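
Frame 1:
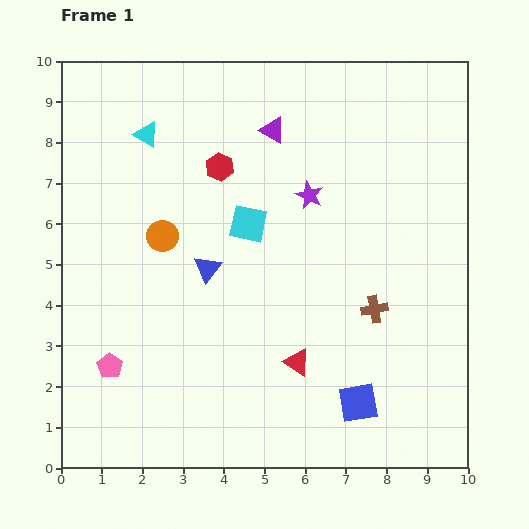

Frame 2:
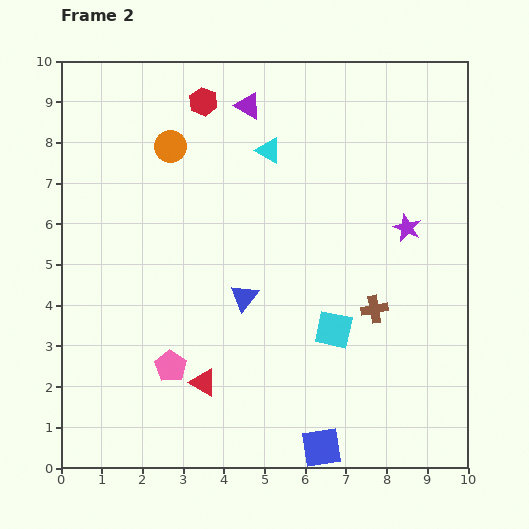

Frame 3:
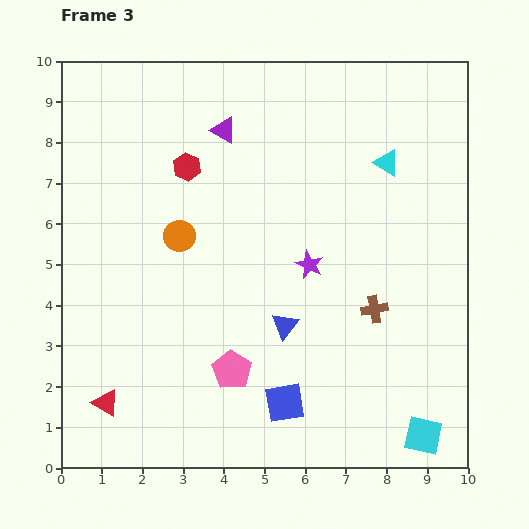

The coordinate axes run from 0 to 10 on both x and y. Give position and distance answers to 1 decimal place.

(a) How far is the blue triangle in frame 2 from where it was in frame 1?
1.1

The blue triangle moved from (3.6, 4.9) to (4.5, 4.2), a distance of √(0.9² + 0.7²) ≈ 1.1.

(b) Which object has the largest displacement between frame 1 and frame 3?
the cyan square

(moved 6.7; next 5.9)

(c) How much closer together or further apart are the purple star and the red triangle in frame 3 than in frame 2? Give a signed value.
-0.3

Distance in frame 2: 6.3. Distance in frame 3: 6.0.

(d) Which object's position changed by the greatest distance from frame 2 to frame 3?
the cyan square

(moved 3.4; next 2.9)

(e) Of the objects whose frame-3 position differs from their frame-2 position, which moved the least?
the purple triangle

(moved 0.8)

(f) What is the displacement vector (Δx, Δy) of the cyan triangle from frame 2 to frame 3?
(2.9, -0.3)

The cyan triangle was at (5.1, 7.8) in frame 2 and (8.0, 7.5) in frame 3.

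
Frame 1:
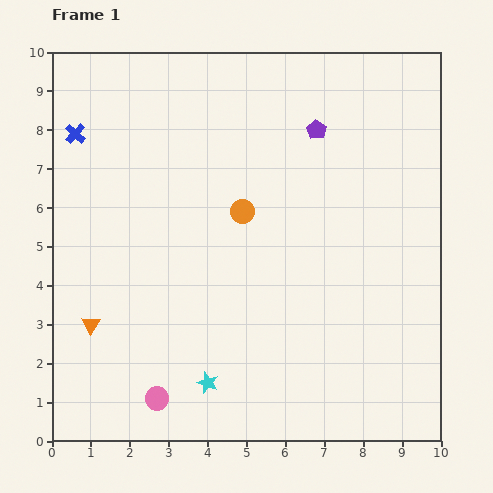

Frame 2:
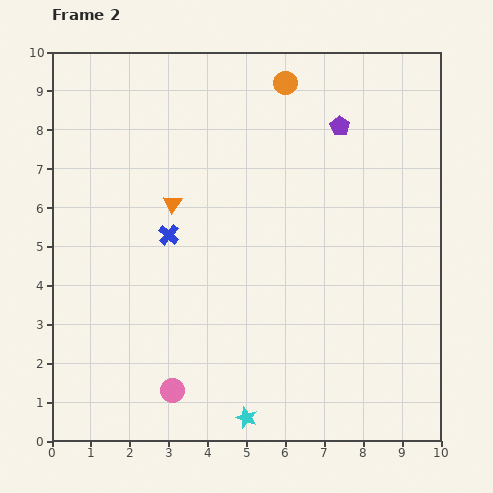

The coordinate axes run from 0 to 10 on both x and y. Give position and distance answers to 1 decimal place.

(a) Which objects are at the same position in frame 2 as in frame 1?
none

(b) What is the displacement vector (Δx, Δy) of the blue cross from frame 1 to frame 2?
(2.4, -2.6)

The blue cross was at (0.6, 7.9) in frame 1 and (3.0, 5.3) in frame 2.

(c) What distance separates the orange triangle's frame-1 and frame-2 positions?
3.7

The orange triangle moved from (1.0, 3.0) to (3.1, 6.1), a distance of √(2.1² + 3.1²) ≈ 3.7.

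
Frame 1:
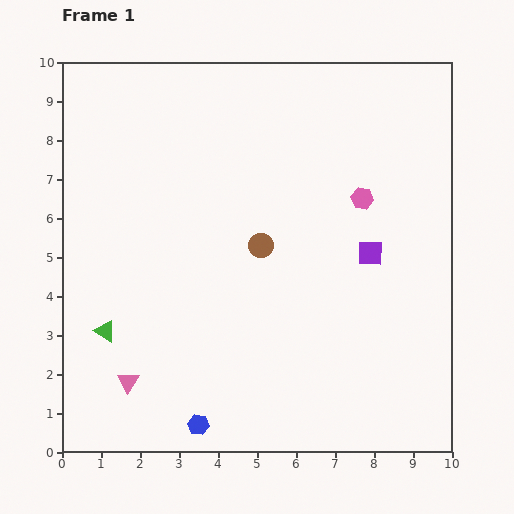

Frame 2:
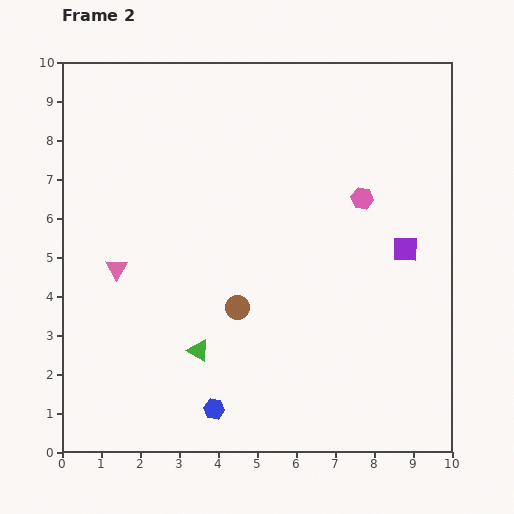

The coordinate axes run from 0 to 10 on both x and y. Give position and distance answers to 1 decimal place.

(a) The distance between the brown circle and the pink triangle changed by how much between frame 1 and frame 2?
-1.6

Distance in frame 1: 4.9. Distance in frame 2: 3.3.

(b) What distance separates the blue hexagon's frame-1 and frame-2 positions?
0.6

The blue hexagon moved from (3.5, 0.7) to (3.9, 1.1), a distance of √(0.4² + 0.4²) ≈ 0.6.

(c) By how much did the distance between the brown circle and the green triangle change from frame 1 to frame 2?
-3.1

Distance in frame 1: 4.6. Distance in frame 2: 1.5.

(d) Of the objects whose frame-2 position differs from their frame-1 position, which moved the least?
the blue hexagon

(moved 0.6)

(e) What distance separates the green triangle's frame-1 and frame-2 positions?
2.5

The green triangle moved from (1.1, 3.1) to (3.5, 2.6), a distance of √(2.4² + 0.5²) ≈ 2.5.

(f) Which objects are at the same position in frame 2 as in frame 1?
the pink hexagon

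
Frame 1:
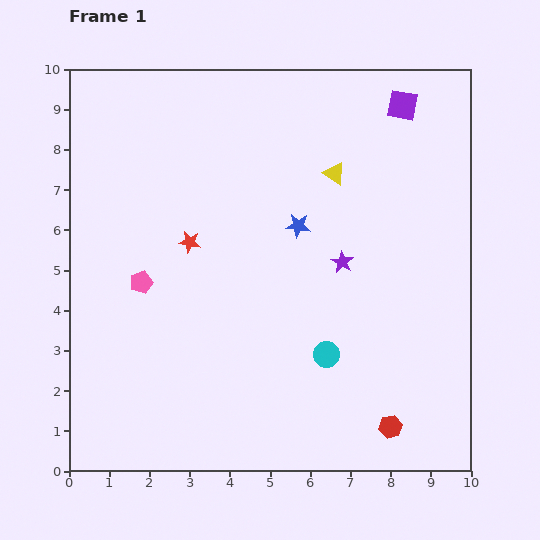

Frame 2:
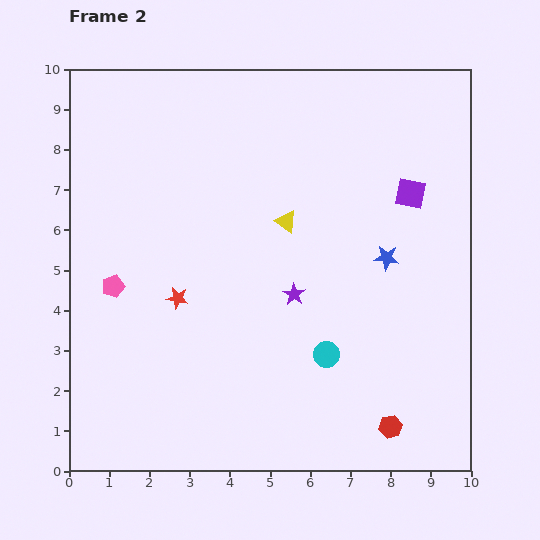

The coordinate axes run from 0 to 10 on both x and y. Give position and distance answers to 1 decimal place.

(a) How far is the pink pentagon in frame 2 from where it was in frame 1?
0.7

The pink pentagon moved from (1.8, 4.7) to (1.1, 4.6), a distance of √(0.7² + 0.1²) ≈ 0.7.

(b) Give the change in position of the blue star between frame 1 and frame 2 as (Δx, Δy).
(2.2, -0.8)

The blue star was at (5.7, 6.1) in frame 1 and (7.9, 5.3) in frame 2.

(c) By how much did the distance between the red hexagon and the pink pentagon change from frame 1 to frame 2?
+0.5

Distance in frame 1: 7.2. Distance in frame 2: 7.7.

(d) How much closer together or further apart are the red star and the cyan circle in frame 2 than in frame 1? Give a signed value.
-0.4

Distance in frame 1: 4.4. Distance in frame 2: 4.0.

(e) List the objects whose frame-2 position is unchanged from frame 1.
the cyan circle, the red hexagon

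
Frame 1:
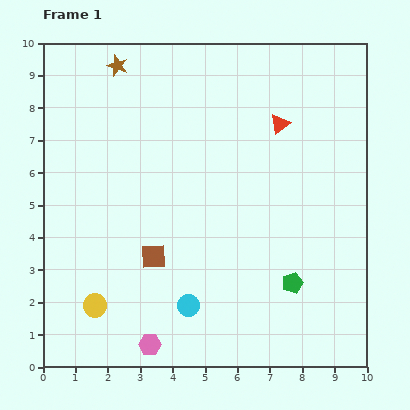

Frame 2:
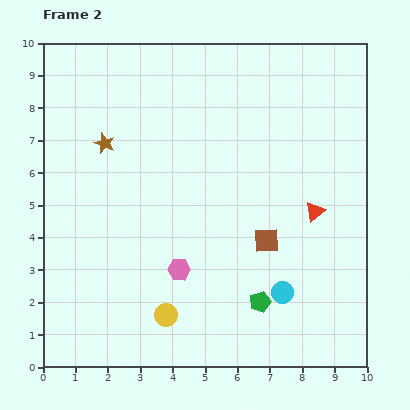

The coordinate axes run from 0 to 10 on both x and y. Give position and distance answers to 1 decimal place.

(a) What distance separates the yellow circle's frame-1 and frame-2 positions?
2.2

The yellow circle moved from (1.6, 1.9) to (3.8, 1.6), a distance of √(2.2² + 0.3²) ≈ 2.2.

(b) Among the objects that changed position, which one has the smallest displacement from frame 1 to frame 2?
the green pentagon

(moved 1.2)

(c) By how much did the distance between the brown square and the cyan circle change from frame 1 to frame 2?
-0.2

Distance in frame 1: 1.9. Distance in frame 2: 1.7.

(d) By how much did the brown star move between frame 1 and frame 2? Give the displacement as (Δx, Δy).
(-0.4, -2.4)

The brown star was at (2.3, 9.3) in frame 1 and (1.9, 6.9) in frame 2.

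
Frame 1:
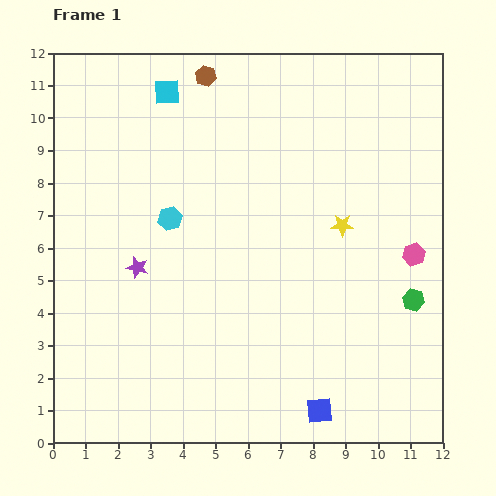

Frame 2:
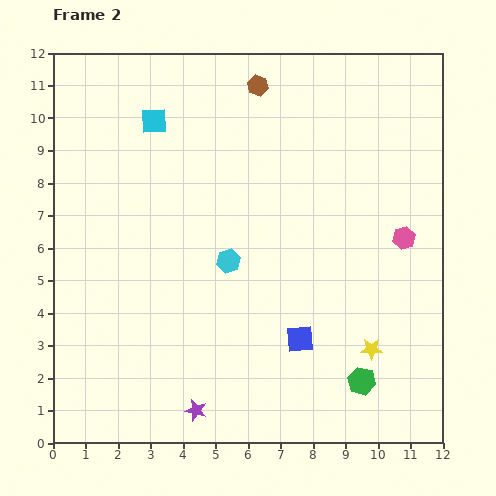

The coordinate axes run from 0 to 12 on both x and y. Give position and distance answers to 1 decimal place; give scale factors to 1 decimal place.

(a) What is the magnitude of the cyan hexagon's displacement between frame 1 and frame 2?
2.2

The cyan hexagon moved from (3.6, 6.9) to (5.4, 5.6), a distance of √(1.8² + 1.3²) ≈ 2.2.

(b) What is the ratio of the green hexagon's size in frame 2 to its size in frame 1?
1.3×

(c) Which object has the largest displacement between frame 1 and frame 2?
the purple star

(moved 4.8; next 3.9)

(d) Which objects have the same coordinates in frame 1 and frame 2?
none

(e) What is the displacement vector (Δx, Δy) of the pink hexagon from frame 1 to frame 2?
(-0.3, 0.5)

The pink hexagon was at (11.1, 5.8) in frame 1 and (10.8, 6.3) in frame 2.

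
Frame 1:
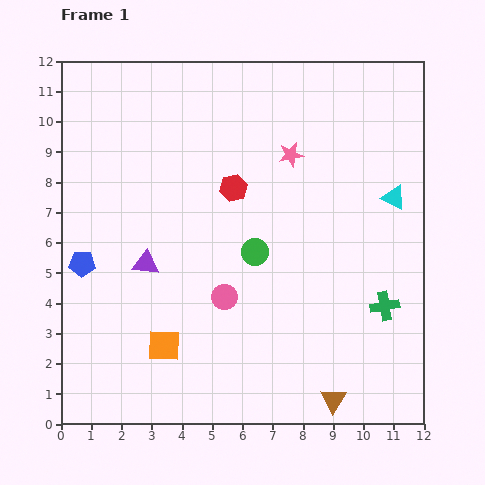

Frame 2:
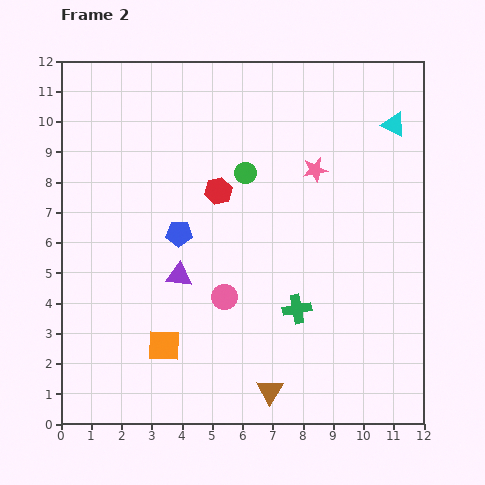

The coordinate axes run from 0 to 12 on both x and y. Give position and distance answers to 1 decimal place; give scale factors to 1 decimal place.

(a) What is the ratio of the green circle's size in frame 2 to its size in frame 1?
0.8×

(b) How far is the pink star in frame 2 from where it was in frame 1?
0.9

The pink star moved from (7.6, 8.9) to (8.4, 8.4), a distance of √(0.8² + 0.5²) ≈ 0.9.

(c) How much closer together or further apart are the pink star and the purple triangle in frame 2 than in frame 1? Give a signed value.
-0.3

Distance in frame 1: 6.0. Distance in frame 2: 5.7.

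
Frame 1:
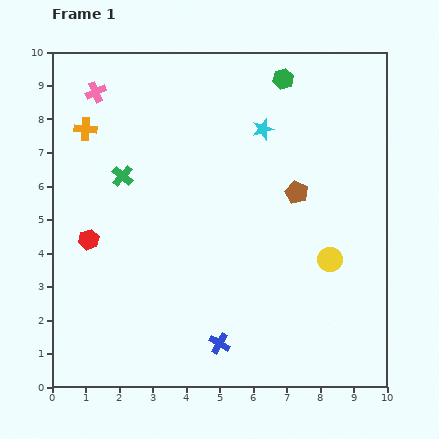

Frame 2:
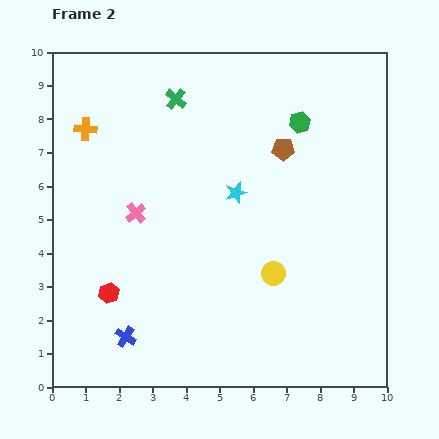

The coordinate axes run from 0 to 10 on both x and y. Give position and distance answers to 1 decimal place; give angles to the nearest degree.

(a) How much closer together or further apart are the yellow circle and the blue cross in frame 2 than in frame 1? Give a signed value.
+0.7

Distance in frame 1: 4.1. Distance in frame 2: 4.8.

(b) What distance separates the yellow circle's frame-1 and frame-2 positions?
1.7

The yellow circle moved from (8.3, 3.8) to (6.6, 3.4), a distance of √(1.7² + 0.4²) ≈ 1.7.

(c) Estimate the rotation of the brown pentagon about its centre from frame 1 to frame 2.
25° counter-clockwise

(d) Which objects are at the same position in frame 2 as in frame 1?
the orange cross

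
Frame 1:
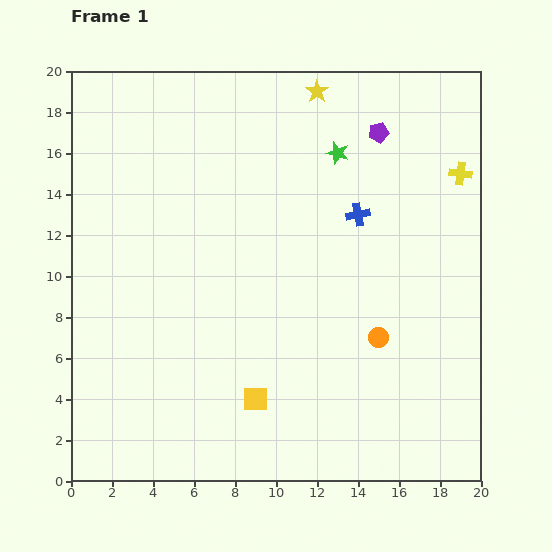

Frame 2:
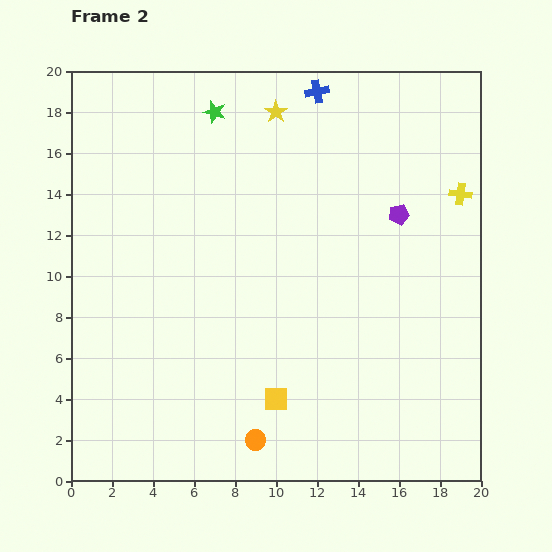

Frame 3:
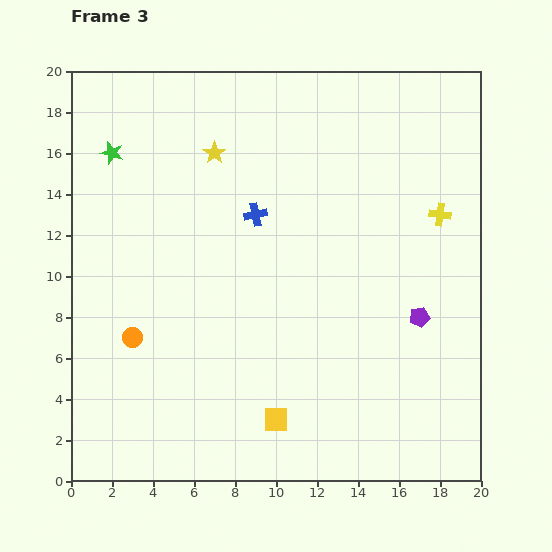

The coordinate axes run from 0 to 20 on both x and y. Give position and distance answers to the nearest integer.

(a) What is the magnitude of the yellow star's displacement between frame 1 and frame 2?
2

The yellow star moved from (12, 19) to (10, 18), a distance of √(2² + 1²) ≈ 2.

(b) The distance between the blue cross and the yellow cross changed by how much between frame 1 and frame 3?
+4

Distance in frame 1: 5. Distance in frame 3: 9.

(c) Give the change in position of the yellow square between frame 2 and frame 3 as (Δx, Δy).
(0, -1)

The yellow square was at (10, 4) in frame 2 and (10, 3) in frame 3.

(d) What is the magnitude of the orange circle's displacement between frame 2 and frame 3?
8

The orange circle moved from (9, 2) to (3, 7), a distance of √(6² + 5²) ≈ 8.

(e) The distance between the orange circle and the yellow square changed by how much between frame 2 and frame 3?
+6

Distance in frame 2: 2. Distance in frame 3: 8.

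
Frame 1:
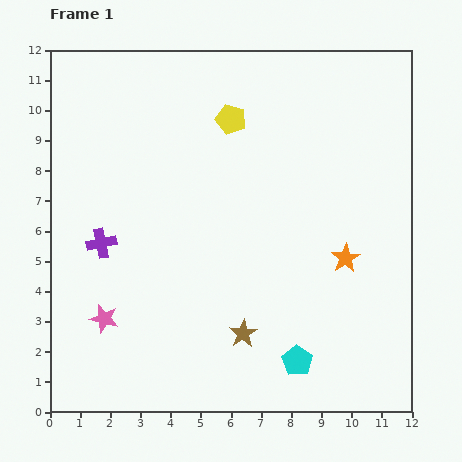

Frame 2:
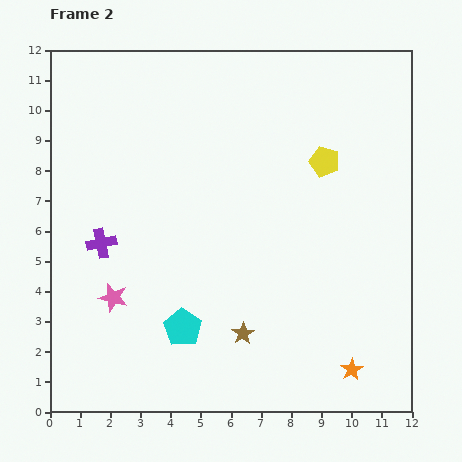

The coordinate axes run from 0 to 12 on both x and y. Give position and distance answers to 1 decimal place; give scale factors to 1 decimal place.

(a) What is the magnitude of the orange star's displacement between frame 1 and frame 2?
3.7

The orange star moved from (9.8, 5.1) to (10.0, 1.4), a distance of √(0.2² + 3.7²) ≈ 3.7.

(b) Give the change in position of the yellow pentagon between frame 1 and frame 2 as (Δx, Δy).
(3.1, -1.4)

The yellow pentagon was at (6.0, 9.7) in frame 1 and (9.1, 8.3) in frame 2.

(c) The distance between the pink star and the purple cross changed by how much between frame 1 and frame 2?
-0.7

Distance in frame 1: 2.5. Distance in frame 2: 1.8.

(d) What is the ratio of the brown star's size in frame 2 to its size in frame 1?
0.8×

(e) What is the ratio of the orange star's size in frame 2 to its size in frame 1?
0.8×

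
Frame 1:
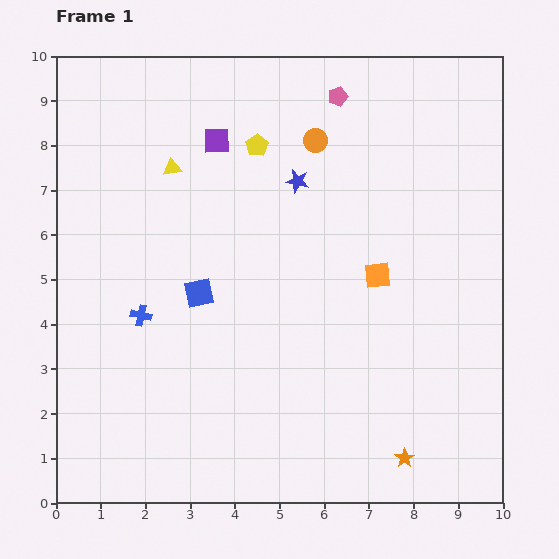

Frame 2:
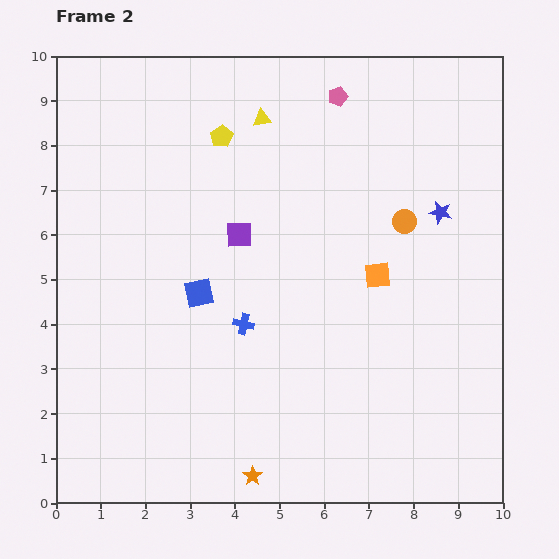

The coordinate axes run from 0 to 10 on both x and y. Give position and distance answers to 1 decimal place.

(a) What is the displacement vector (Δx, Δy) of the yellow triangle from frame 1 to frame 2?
(2.0, 1.1)

The yellow triangle was at (2.6, 7.5) in frame 1 and (4.6, 8.6) in frame 2.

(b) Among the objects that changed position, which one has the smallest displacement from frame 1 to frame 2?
the yellow pentagon

(moved 0.8)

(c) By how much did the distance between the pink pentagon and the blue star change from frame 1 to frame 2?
+1.4

Distance in frame 1: 2.1. Distance in frame 2: 3.5.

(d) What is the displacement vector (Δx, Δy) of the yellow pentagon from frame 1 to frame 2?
(-0.8, 0.2)

The yellow pentagon was at (4.5, 8.0) in frame 1 and (3.7, 8.2) in frame 2.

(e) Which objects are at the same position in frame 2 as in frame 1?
the orange square, the pink pentagon, the blue square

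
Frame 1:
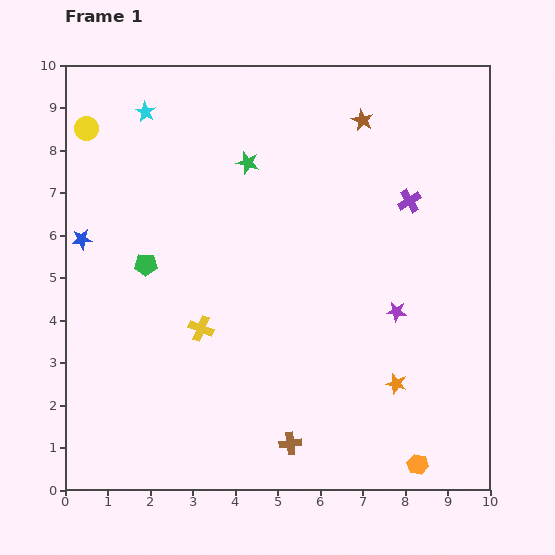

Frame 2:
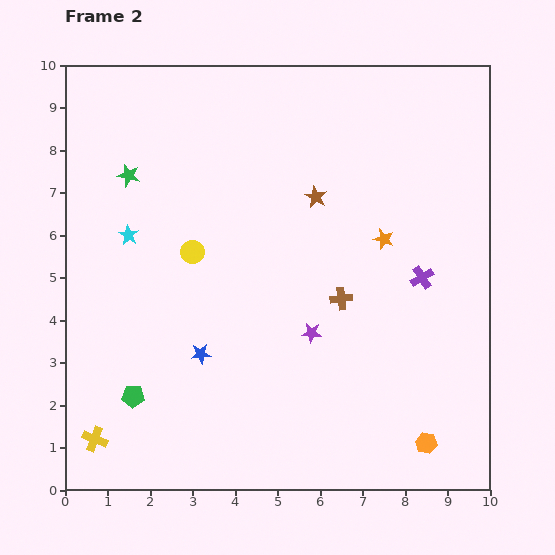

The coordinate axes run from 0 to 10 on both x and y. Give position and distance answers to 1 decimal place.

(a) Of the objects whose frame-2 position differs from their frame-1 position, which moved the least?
the orange hexagon

(moved 0.5)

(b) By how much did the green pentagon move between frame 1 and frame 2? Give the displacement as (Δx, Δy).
(-0.3, -3.1)

The green pentagon was at (1.9, 5.3) in frame 1 and (1.6, 2.2) in frame 2.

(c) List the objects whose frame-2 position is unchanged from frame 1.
none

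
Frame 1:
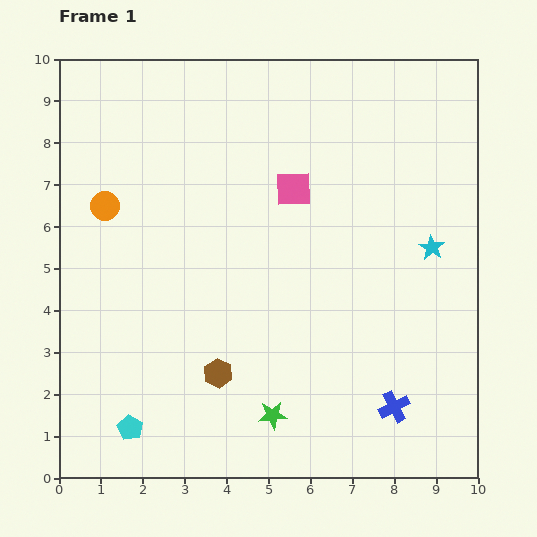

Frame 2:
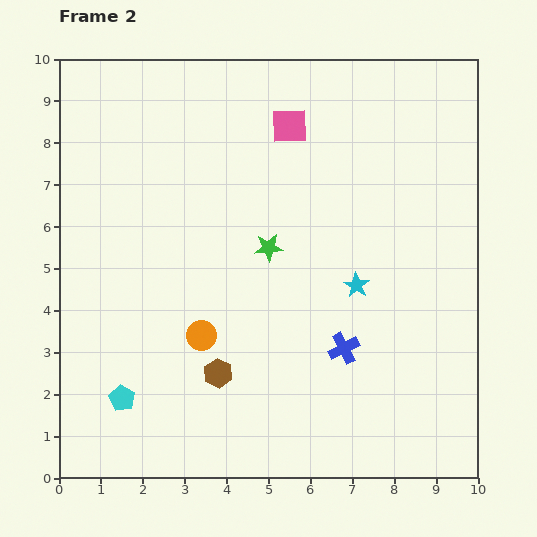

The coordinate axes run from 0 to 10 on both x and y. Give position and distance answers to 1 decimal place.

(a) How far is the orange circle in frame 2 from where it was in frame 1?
3.9

The orange circle moved from (1.1, 6.5) to (3.4, 3.4), a distance of √(2.3² + 3.1²) ≈ 3.9.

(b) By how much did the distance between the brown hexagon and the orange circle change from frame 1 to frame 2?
-3.8

Distance in frame 1: 4.8. Distance in frame 2: 1.0.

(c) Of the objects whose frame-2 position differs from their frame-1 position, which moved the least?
the cyan pentagon

(moved 0.7)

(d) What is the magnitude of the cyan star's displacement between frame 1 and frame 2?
2.0

The cyan star moved from (8.9, 5.5) to (7.1, 4.6), a distance of √(1.8² + 0.9²) ≈ 2.0.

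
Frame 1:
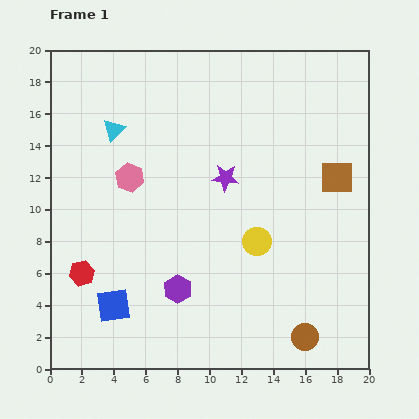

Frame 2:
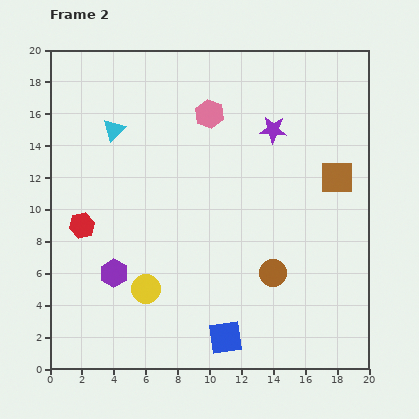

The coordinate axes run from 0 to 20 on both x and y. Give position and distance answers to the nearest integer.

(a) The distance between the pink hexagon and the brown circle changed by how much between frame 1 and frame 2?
-4

Distance in frame 1: 15. Distance in frame 2: 11.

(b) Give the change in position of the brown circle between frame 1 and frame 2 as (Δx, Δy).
(-2, 4)

The brown circle was at (16, 2) in frame 1 and (14, 6) in frame 2.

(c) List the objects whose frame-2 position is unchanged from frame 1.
the cyan triangle, the brown square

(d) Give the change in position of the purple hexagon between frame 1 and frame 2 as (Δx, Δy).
(-4, 1)

The purple hexagon was at (8, 5) in frame 1 and (4, 6) in frame 2.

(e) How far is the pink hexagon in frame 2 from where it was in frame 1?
6

The pink hexagon moved from (5, 12) to (10, 16), a distance of √(5² + 4²) ≈ 6.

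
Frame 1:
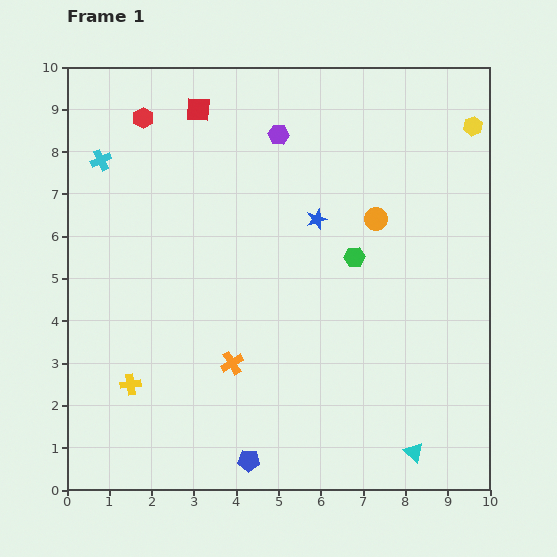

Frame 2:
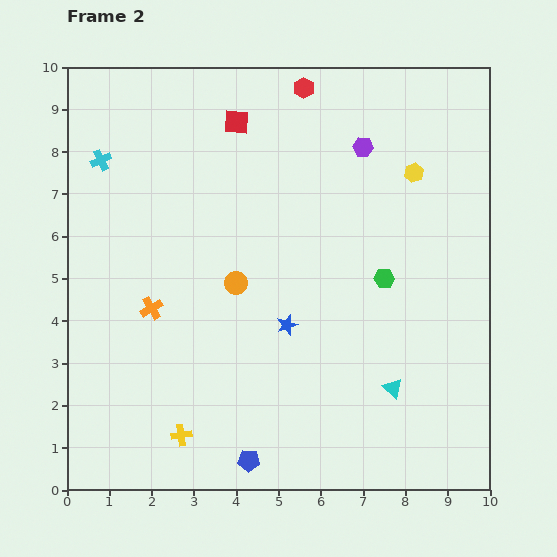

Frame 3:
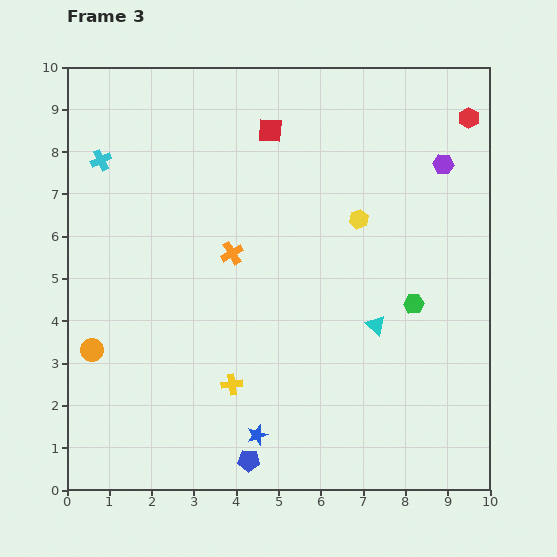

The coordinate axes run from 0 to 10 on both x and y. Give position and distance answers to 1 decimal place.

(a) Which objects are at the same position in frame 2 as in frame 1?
the cyan cross, the blue pentagon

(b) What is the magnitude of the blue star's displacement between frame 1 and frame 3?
5.3

The blue star moved from (5.9, 6.4) to (4.5, 1.3), a distance of √(1.4² + 5.1²) ≈ 5.3.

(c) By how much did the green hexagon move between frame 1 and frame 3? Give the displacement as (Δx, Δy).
(1.4, -1.1)

The green hexagon was at (6.8, 5.5) in frame 1 and (8.2, 4.4) in frame 3.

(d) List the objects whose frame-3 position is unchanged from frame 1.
the cyan cross, the blue pentagon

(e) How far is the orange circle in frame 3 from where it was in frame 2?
3.8

The orange circle moved from (4.0, 4.9) to (0.6, 3.3), a distance of √(3.4² + 1.6²) ≈ 3.8.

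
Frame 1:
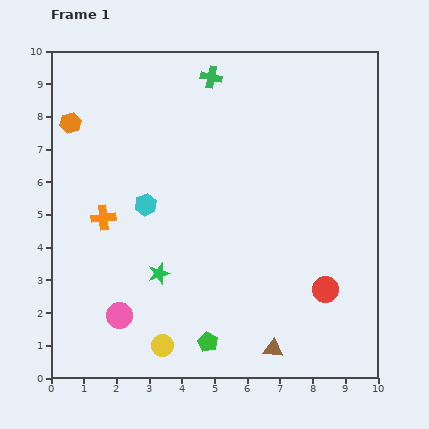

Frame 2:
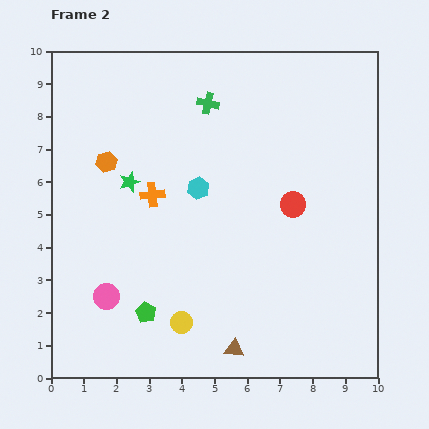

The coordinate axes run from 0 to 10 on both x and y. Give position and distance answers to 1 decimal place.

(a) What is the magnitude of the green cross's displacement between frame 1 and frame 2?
0.8

The green cross moved from (4.9, 9.2) to (4.8, 8.4), a distance of √(0.1² + 0.8²) ≈ 0.8.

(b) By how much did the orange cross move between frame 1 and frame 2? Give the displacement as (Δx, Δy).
(1.5, 0.7)

The orange cross was at (1.6, 4.9) in frame 1 and (3.1, 5.6) in frame 2.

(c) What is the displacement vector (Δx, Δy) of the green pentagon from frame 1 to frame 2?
(-1.9, 0.9)

The green pentagon was at (4.8, 1.1) in frame 1 and (2.9, 2.0) in frame 2.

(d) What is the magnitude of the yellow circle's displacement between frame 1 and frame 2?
0.9

The yellow circle moved from (3.4, 1.0) to (4.0, 1.7), a distance of √(0.6² + 0.7²) ≈ 0.9.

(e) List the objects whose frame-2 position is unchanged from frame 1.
none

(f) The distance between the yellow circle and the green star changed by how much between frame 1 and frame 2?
+2.4

Distance in frame 1: 2.2. Distance in frame 2: 4.6.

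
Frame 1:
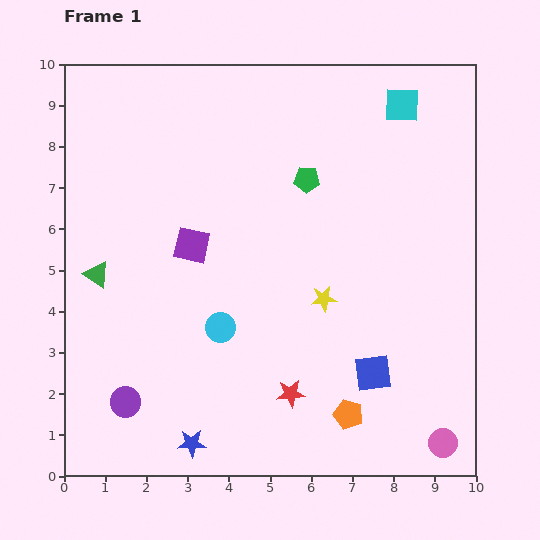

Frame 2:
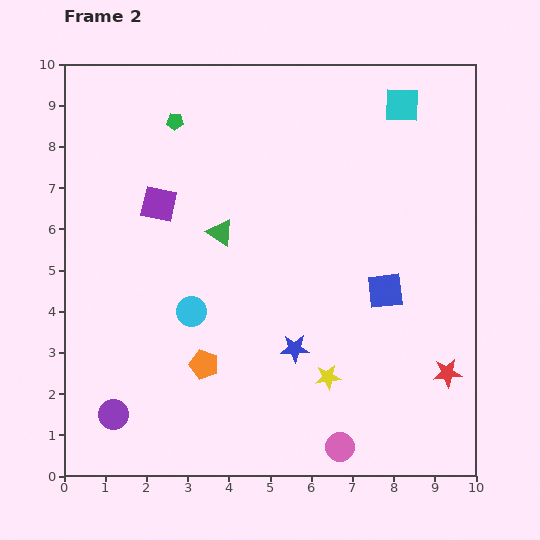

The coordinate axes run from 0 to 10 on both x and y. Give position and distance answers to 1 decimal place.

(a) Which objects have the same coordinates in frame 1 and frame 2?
the cyan square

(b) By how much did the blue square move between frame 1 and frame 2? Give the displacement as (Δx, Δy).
(0.3, 2.0)

The blue square was at (7.5, 2.5) in frame 1 and (7.8, 4.5) in frame 2.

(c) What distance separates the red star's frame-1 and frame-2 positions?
3.8

The red star moved from (5.5, 2.0) to (9.3, 2.5), a distance of √(3.8² + 0.5²) ≈ 3.8.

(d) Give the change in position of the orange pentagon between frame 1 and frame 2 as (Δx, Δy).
(-3.5, 1.2)

The orange pentagon was at (6.9, 1.5) in frame 1 and (3.4, 2.7) in frame 2.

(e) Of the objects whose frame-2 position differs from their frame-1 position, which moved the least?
the purple circle

(moved 0.4)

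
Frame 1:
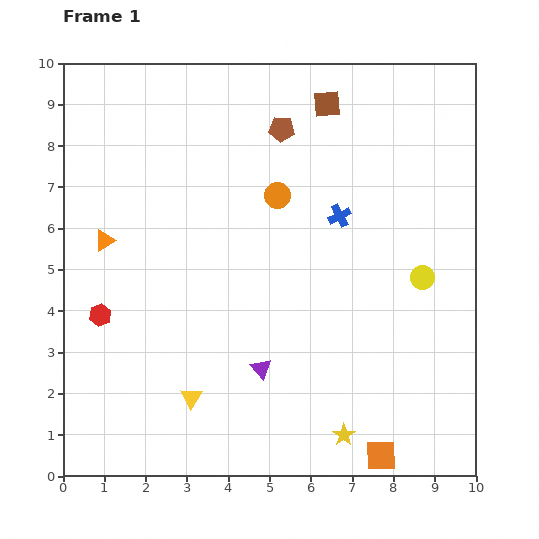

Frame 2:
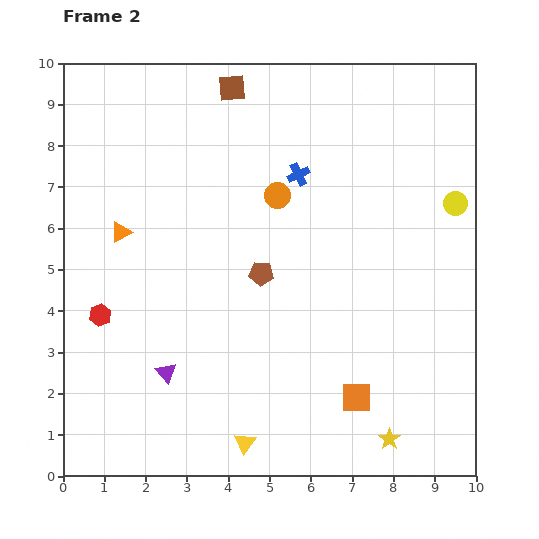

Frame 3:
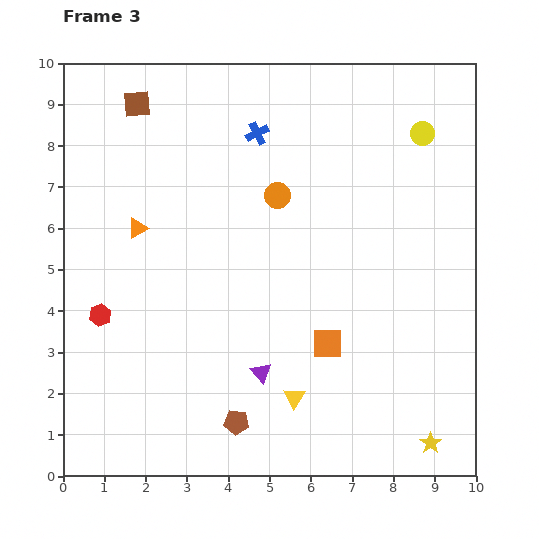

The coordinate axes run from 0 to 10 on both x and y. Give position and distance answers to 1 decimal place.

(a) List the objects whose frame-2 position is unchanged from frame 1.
the red hexagon, the orange circle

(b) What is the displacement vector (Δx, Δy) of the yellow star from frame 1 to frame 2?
(1.1, -0.1)

The yellow star was at (6.8, 1.0) in frame 1 and (7.9, 0.9) in frame 2.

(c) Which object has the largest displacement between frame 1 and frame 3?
the brown pentagon

(moved 7.2; next 4.6)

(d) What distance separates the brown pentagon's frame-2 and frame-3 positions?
3.6

The brown pentagon moved from (4.8, 4.9) to (4.2, 1.3), a distance of √(0.6² + 3.6²) ≈ 3.6.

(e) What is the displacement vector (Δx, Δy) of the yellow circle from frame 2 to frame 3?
(-0.8, 1.7)

The yellow circle was at (9.5, 6.6) in frame 2 and (8.7, 8.3) in frame 3.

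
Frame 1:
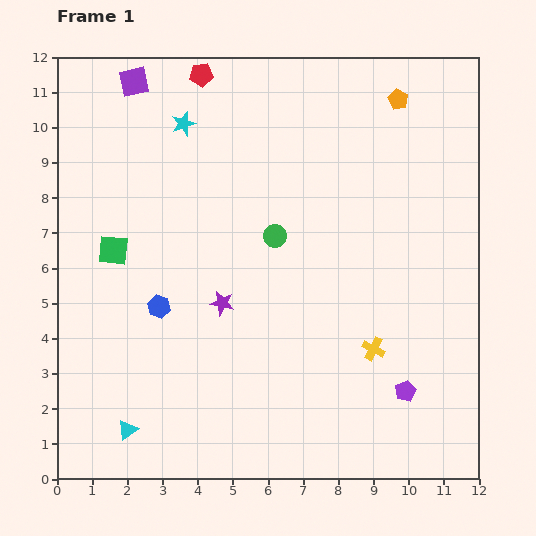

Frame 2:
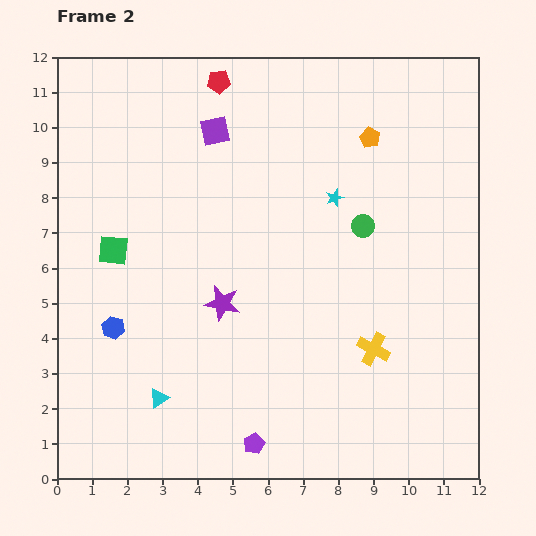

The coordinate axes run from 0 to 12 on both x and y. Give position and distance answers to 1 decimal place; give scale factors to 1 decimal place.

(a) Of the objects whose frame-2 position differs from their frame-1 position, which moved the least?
the red pentagon

(moved 0.5)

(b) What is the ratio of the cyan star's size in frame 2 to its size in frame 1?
0.7×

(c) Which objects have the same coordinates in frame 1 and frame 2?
the purple star, the green square, the yellow cross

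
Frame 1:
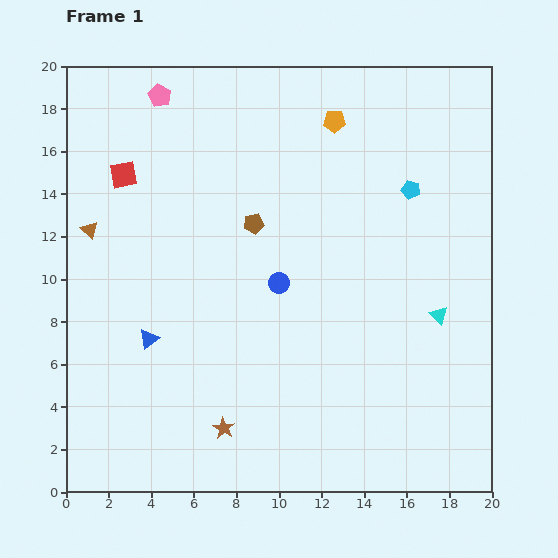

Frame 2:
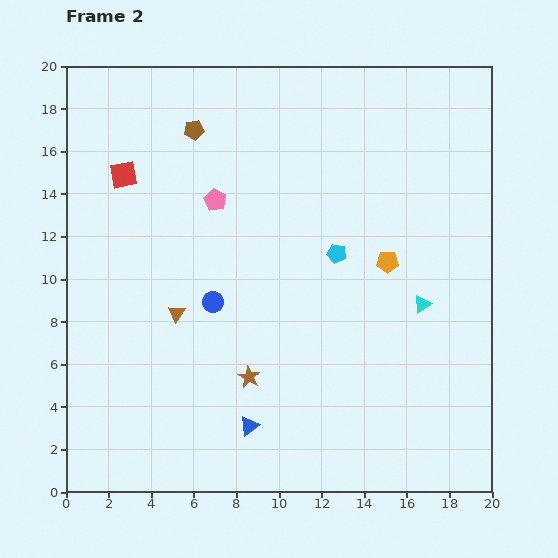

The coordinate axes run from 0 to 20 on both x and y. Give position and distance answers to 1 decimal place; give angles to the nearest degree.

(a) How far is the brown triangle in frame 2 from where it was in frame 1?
5.7

The brown triangle moved from (1.1, 12.3) to (5.2, 8.4), a distance of √(4.1² + 3.9²) ≈ 5.7.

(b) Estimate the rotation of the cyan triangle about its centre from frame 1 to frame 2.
41° clockwise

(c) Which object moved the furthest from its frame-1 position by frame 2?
the orange pentagon

(moved 7.1; next 6.2)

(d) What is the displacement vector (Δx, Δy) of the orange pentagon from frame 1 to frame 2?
(2.5, -6.6)

The orange pentagon was at (12.6, 17.4) in frame 1 and (15.1, 10.8) in frame 2.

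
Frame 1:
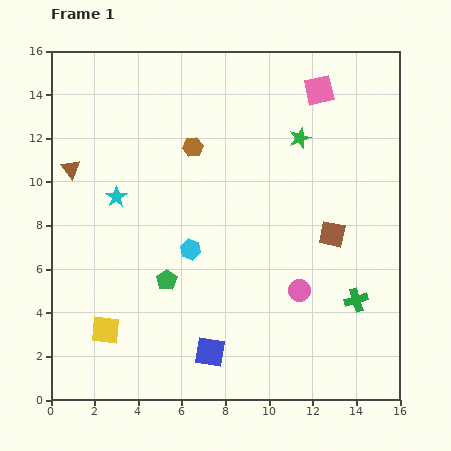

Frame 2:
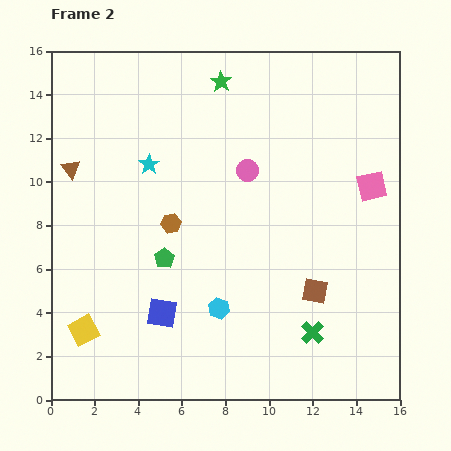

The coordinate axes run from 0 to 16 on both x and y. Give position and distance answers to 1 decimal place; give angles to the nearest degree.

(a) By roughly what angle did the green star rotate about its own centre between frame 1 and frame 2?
19° counter-clockwise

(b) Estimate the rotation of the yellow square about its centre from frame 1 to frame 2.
35° counter-clockwise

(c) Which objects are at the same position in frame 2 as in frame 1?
the brown triangle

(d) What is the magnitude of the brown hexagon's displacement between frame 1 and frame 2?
3.6

The brown hexagon moved from (6.5, 11.6) to (5.5, 8.1), a distance of √(1.0² + 3.5²) ≈ 3.6.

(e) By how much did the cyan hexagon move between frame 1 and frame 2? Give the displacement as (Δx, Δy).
(1.3, -2.7)

The cyan hexagon was at (6.4, 6.9) in frame 1 and (7.7, 4.2) in frame 2.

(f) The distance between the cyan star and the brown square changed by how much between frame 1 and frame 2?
-0.4

Distance in frame 1: 10.0. Distance in frame 2: 9.6.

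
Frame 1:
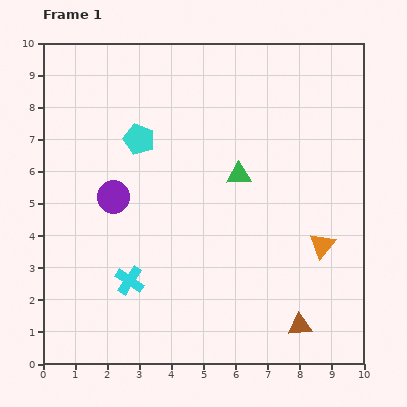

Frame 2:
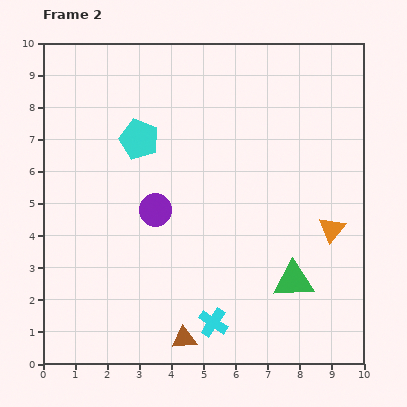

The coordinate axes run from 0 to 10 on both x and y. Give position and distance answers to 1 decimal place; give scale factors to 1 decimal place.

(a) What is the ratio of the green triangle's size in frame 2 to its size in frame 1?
1.7×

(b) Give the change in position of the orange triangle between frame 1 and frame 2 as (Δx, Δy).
(0.3, 0.5)

The orange triangle was at (8.7, 3.7) in frame 1 and (9.0, 4.2) in frame 2.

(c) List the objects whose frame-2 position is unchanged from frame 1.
the cyan pentagon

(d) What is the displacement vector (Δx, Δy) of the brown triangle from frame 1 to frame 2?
(-3.6, -0.4)

The brown triangle was at (8.0, 1.2) in frame 1 and (4.4, 0.8) in frame 2.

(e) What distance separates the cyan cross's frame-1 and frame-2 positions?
2.9

The cyan cross moved from (2.7, 2.6) to (5.3, 1.3), a distance of √(2.6² + 1.3²) ≈ 2.9.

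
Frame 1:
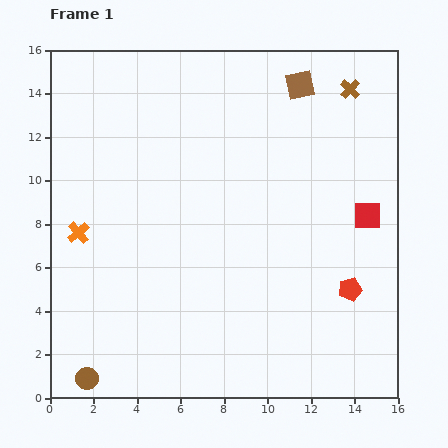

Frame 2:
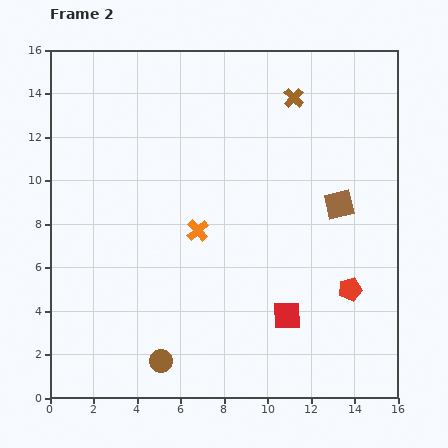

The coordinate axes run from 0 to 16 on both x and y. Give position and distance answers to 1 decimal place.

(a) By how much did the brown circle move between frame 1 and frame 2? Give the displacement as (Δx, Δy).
(3.4, 0.8)

The brown circle was at (1.7, 0.9) in frame 1 and (5.1, 1.7) in frame 2.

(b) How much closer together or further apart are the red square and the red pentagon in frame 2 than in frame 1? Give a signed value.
-0.4

Distance in frame 1: 3.5. Distance in frame 2: 3.1.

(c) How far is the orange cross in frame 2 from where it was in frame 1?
5.5

The orange cross moved from (1.3, 7.6) to (6.8, 7.7), a distance of √(5.5² + 0.1²) ≈ 5.5.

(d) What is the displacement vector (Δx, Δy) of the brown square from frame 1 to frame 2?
(1.8, -5.5)

The brown square was at (11.5, 14.4) in frame 1 and (13.3, 8.9) in frame 2.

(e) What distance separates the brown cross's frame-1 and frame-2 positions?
2.6

The brown cross moved from (13.8, 14.2) to (11.2, 13.8), a distance of √(2.6² + 0.4²) ≈ 2.6.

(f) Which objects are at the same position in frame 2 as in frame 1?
the red pentagon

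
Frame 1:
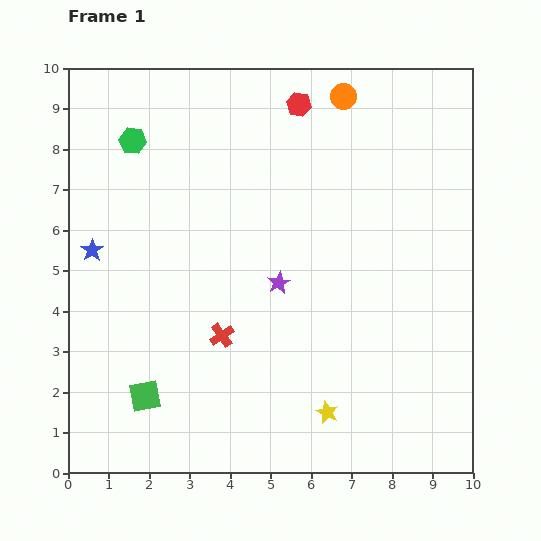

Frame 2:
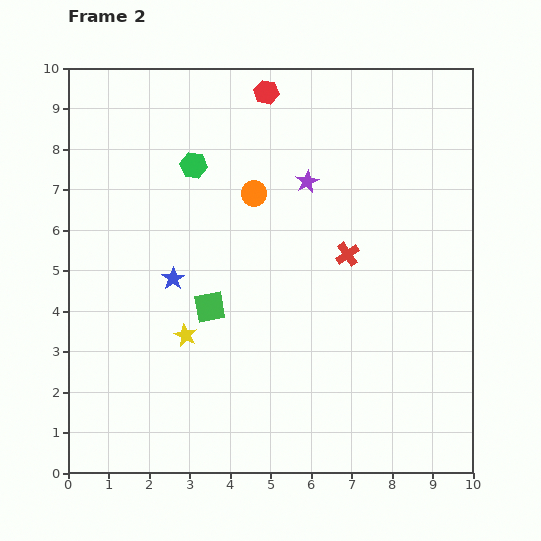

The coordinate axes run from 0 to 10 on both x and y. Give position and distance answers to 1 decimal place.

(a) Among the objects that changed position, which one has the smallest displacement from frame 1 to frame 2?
the red hexagon

(moved 0.9)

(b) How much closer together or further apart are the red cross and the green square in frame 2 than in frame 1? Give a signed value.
+1.2

Distance in frame 1: 2.4. Distance in frame 2: 3.6.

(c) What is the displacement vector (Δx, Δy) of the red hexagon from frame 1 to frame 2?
(-0.8, 0.3)

The red hexagon was at (5.7, 9.1) in frame 1 and (4.9, 9.4) in frame 2.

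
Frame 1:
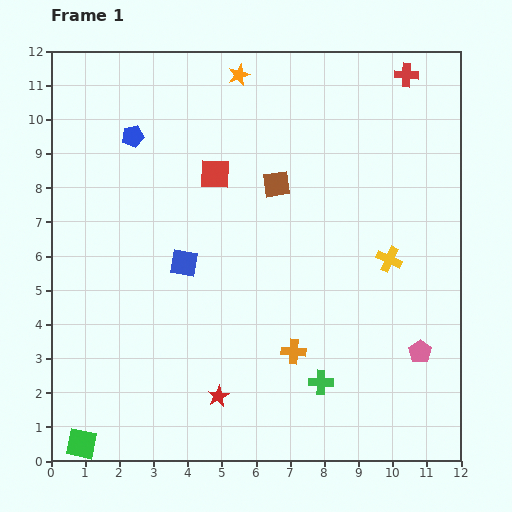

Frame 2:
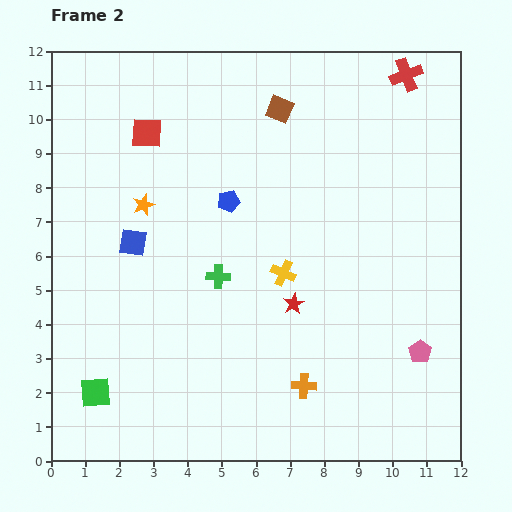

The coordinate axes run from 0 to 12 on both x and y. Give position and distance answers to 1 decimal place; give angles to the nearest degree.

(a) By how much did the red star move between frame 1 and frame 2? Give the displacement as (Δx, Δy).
(2.2, 2.7)

The red star was at (4.9, 1.9) in frame 1 and (7.1, 4.6) in frame 2.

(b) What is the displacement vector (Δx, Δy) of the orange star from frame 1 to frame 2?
(-2.8, -3.8)

The orange star was at (5.5, 11.3) in frame 1 and (2.7, 7.5) in frame 2.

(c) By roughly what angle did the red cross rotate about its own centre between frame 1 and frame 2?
24° counter-clockwise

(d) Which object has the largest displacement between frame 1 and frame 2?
the orange star

(moved 4.7; next 4.3)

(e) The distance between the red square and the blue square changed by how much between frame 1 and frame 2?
+0.4

Distance in frame 1: 2.8. Distance in frame 2: 3.2.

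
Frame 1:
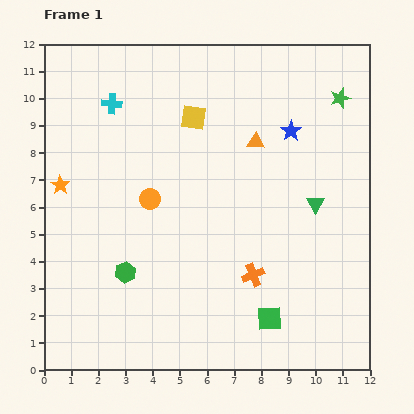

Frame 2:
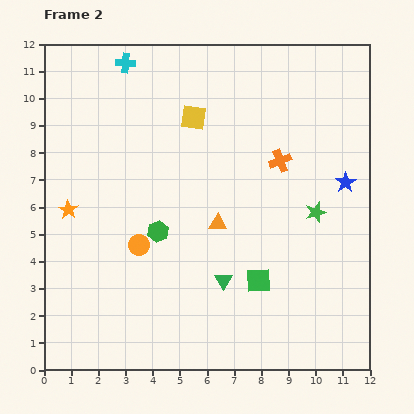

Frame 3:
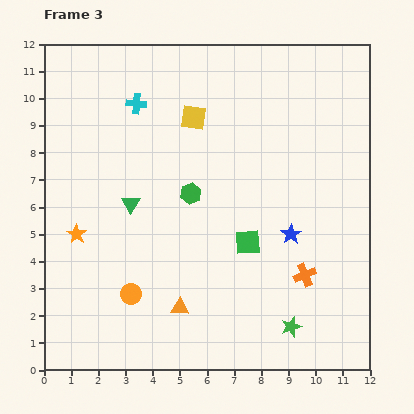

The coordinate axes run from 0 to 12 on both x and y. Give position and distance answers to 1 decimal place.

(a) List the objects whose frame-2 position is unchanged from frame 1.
the yellow square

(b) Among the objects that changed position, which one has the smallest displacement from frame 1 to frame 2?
the orange star

(moved 0.9)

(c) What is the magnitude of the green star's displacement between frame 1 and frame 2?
4.3

The green star moved from (10.9, 10.0) to (10.0, 5.8), a distance of √(0.9² + 4.2²) ≈ 4.3.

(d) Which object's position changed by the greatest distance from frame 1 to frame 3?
the green star

(moved 8.6; next 6.8)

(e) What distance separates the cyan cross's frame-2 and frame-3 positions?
1.6

The cyan cross moved from (3.0, 11.3) to (3.4, 9.8), a distance of √(0.4² + 1.5²) ≈ 1.6.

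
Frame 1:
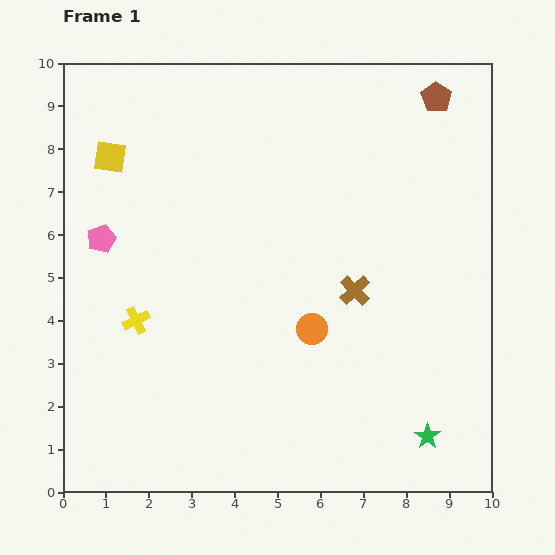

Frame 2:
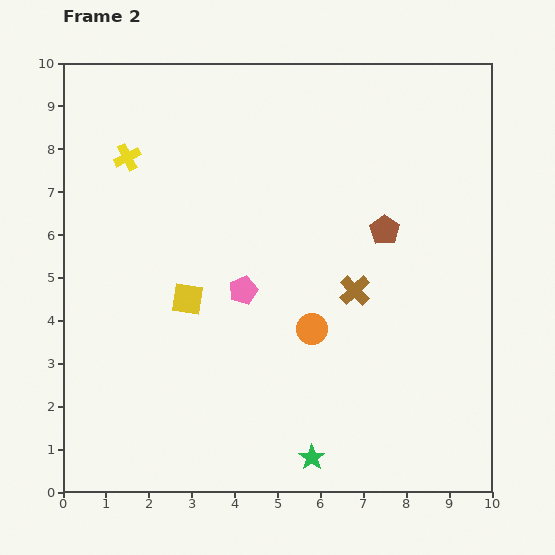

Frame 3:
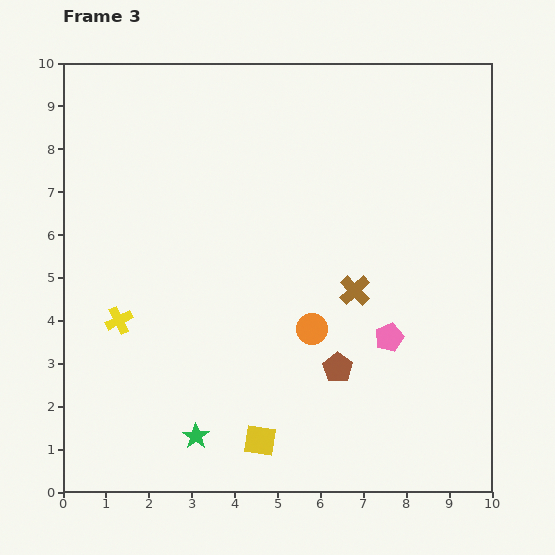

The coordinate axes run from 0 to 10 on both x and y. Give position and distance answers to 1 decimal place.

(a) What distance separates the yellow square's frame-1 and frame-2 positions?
3.8

The yellow square moved from (1.1, 7.8) to (2.9, 4.5), a distance of √(1.8² + 3.3²) ≈ 3.8.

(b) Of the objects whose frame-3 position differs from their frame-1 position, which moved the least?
the yellow cross

(moved 0.4)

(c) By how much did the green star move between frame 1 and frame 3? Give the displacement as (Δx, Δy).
(-5.4, 0.0)

The green star was at (8.5, 1.3) in frame 1 and (3.1, 1.3) in frame 3.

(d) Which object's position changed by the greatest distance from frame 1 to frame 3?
the yellow square

(moved 7.5; next 7.1)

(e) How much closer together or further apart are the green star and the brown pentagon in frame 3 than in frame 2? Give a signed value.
-1.9

Distance in frame 2: 5.6. Distance in frame 3: 3.7.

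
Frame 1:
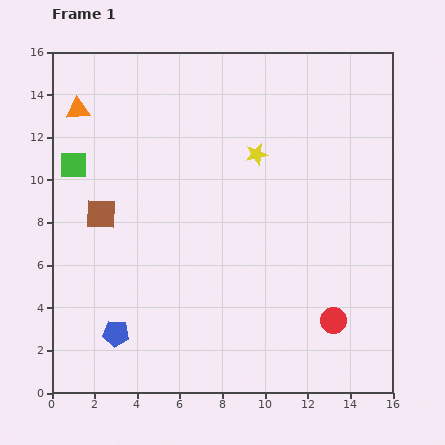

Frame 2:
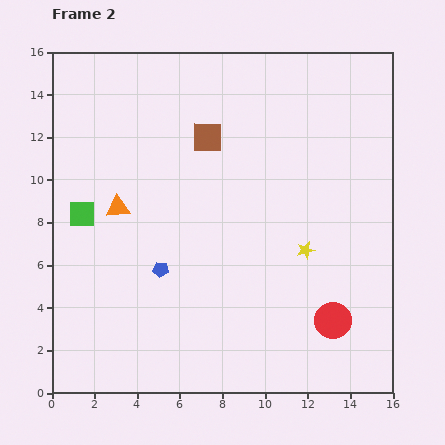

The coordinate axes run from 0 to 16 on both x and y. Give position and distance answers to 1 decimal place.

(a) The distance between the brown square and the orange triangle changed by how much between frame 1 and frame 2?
+0.3

Distance in frame 1: 5.0. Distance in frame 2: 5.3.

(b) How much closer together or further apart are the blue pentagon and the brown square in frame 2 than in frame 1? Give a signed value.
+1.0

Distance in frame 1: 5.6. Distance in frame 2: 6.6.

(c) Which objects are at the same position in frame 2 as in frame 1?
the red circle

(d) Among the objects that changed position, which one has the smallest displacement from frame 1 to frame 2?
the green square

(moved 2.3)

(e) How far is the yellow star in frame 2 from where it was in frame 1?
5.1

The yellow star moved from (9.6, 11.2) to (11.9, 6.7), a distance of √(2.3² + 4.5²) ≈ 5.1.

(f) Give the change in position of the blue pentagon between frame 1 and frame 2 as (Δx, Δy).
(2.1, 3.0)

The blue pentagon was at (3.0, 2.8) in frame 1 and (5.1, 5.8) in frame 2.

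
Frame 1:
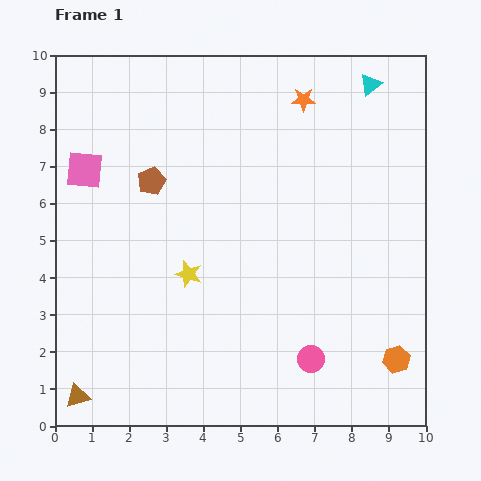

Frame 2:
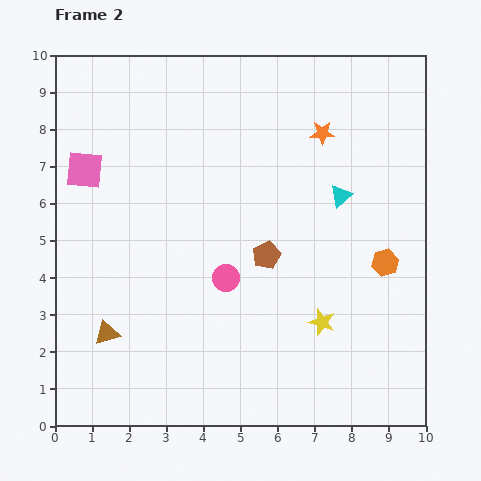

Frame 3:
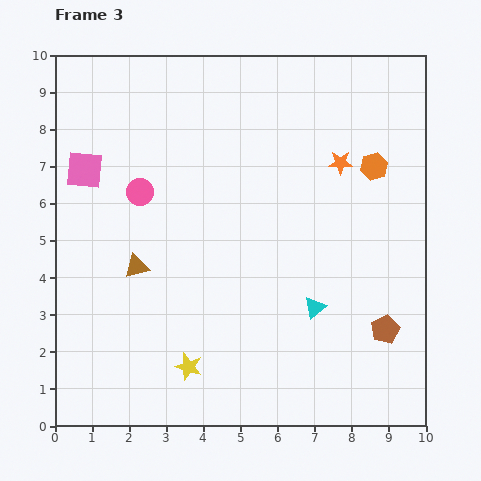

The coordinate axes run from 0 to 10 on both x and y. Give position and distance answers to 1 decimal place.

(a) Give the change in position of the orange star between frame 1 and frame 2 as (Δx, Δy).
(0.5, -0.9)

The orange star was at (6.7, 8.8) in frame 1 and (7.2, 7.9) in frame 2.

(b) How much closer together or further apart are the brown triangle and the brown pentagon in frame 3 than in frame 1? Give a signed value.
+0.8

Distance in frame 1: 6.1. Distance in frame 3: 6.9.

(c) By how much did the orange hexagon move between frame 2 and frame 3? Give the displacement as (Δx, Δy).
(-0.3, 2.6)

The orange hexagon was at (8.9, 4.4) in frame 2 and (8.6, 7.0) in frame 3.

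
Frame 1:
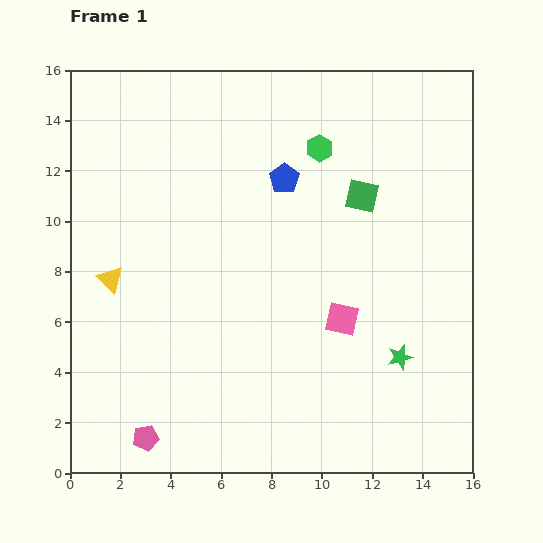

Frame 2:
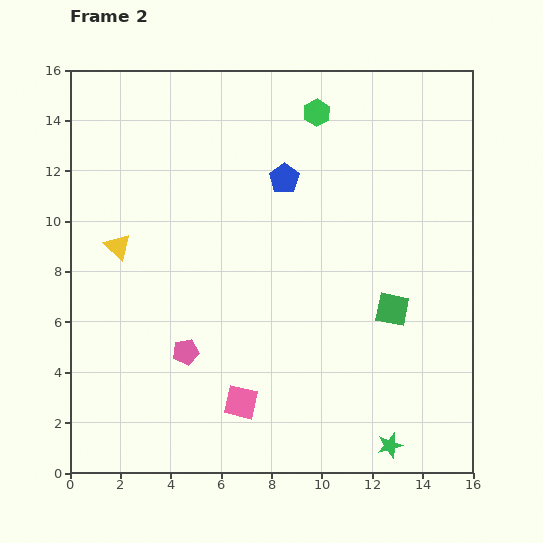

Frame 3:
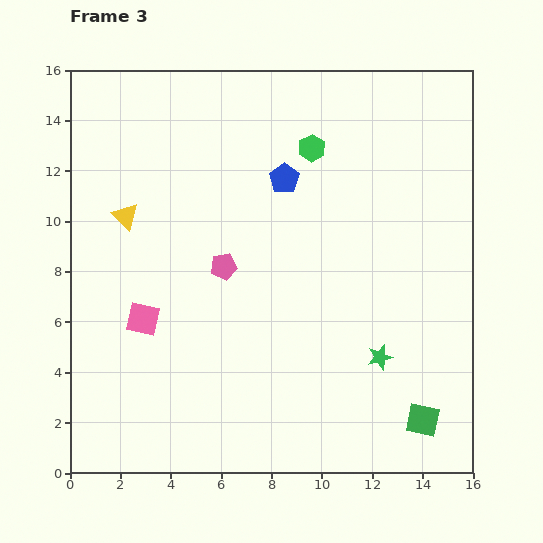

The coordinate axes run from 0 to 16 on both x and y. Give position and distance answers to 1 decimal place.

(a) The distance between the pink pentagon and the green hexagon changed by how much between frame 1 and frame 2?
-2.6

Distance in frame 1: 13.4. Distance in frame 2: 10.8.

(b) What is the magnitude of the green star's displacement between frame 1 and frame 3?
0.8

The green star moved from (13.1, 4.6) to (12.3, 4.6), a distance of √(0.8² + 0.0²) ≈ 0.8.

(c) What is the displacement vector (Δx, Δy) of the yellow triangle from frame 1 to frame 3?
(0.6, 2.5)

The yellow triangle was at (1.6, 7.7) in frame 1 and (2.2, 10.2) in frame 3.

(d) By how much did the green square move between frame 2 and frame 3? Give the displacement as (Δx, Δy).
(1.2, -4.4)

The green square was at (12.8, 6.5) in frame 2 and (14.0, 2.1) in frame 3.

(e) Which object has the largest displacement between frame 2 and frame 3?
the pink square

(moved 5.1; next 4.6)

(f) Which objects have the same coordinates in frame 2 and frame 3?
the blue pentagon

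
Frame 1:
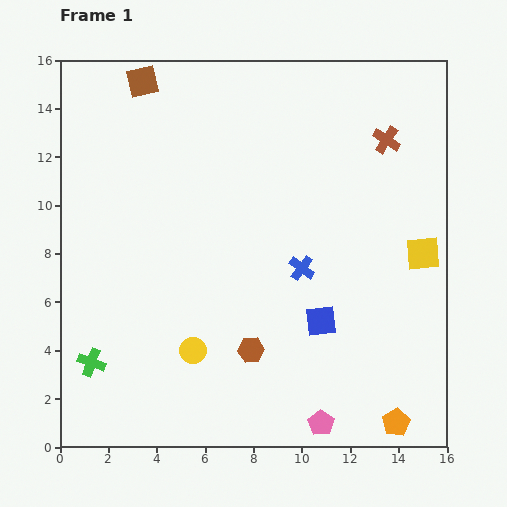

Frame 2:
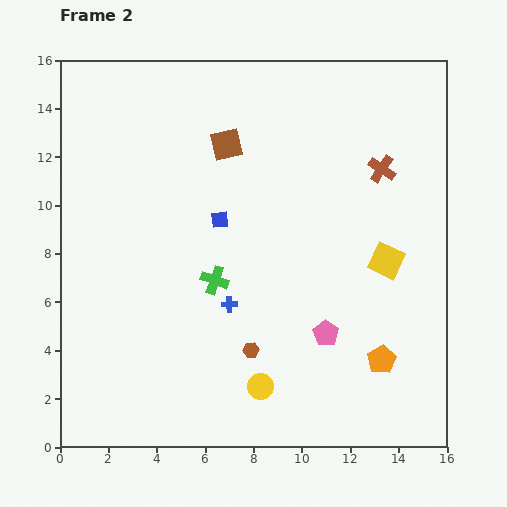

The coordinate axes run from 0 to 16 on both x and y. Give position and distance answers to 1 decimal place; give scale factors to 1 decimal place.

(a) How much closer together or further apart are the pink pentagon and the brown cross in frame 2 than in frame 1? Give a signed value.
-4.8

Distance in frame 1: 12.0. Distance in frame 2: 7.2.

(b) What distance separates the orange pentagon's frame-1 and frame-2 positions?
2.7

The orange pentagon moved from (13.9, 1.0) to (13.3, 3.6), a distance of √(0.6² + 2.6²) ≈ 2.7.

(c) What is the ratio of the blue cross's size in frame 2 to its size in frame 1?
0.6×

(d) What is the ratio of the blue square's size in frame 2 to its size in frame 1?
0.6×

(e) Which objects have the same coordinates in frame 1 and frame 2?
the brown hexagon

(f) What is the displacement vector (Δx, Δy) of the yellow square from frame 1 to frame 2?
(-1.5, -0.3)

The yellow square was at (15.0, 8.0) in frame 1 and (13.5, 7.7) in frame 2.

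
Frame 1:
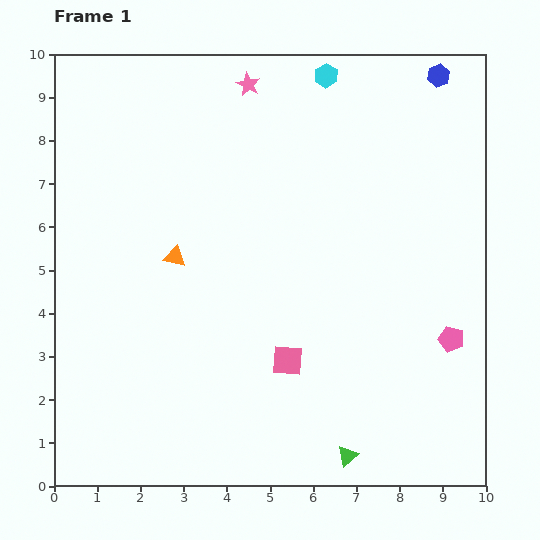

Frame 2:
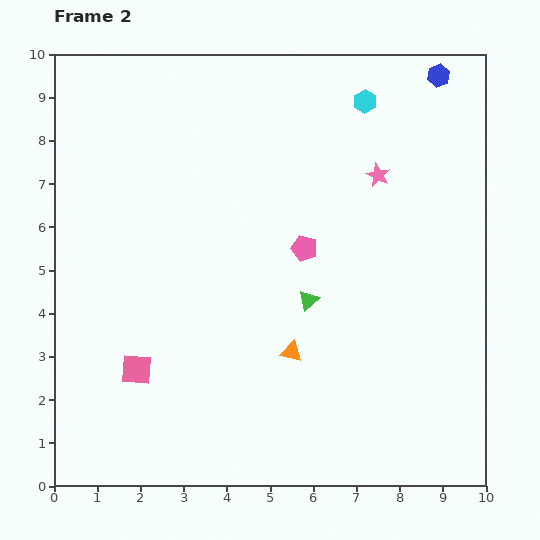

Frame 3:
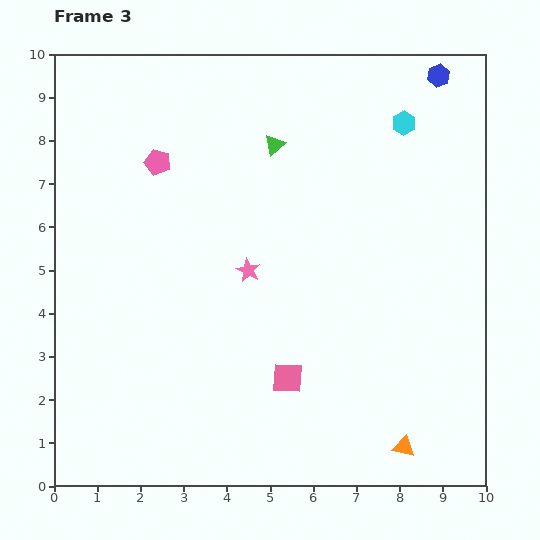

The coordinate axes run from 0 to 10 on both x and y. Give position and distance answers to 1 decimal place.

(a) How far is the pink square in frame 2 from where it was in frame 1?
3.5

The pink square moved from (5.4, 2.9) to (1.9, 2.7), a distance of √(3.5² + 0.2²) ≈ 3.5.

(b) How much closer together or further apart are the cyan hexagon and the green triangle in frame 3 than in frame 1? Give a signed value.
-5.8

Distance in frame 1: 8.8. Distance in frame 3: 3.0.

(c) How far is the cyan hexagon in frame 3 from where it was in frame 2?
1.0

The cyan hexagon moved from (7.2, 8.9) to (8.1, 8.4), a distance of √(0.9² + 0.5²) ≈ 1.0.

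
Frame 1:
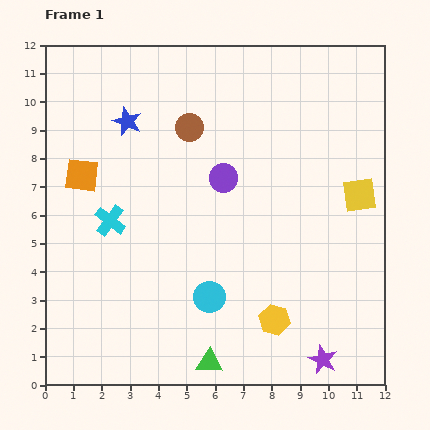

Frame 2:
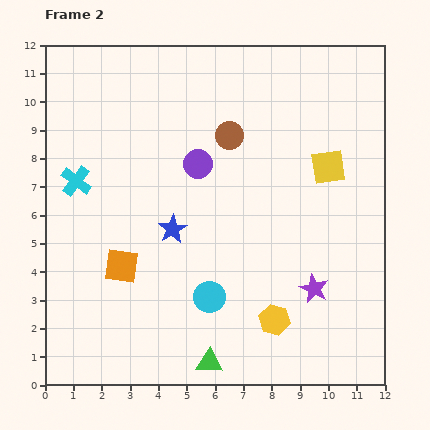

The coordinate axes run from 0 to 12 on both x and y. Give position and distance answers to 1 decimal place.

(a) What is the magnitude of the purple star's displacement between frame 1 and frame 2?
2.5

The purple star moved from (9.8, 0.9) to (9.5, 3.4), a distance of √(0.3² + 2.5²) ≈ 2.5.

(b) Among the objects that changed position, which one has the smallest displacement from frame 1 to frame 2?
the purple circle

(moved 1.0)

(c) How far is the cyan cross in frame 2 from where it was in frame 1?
1.8

The cyan cross moved from (2.3, 5.8) to (1.1, 7.2), a distance of √(1.2² + 1.4²) ≈ 1.8.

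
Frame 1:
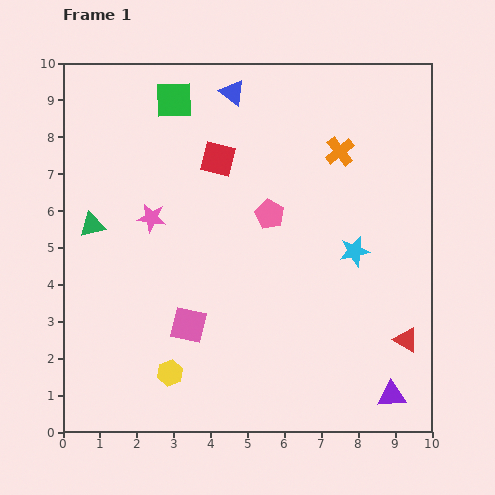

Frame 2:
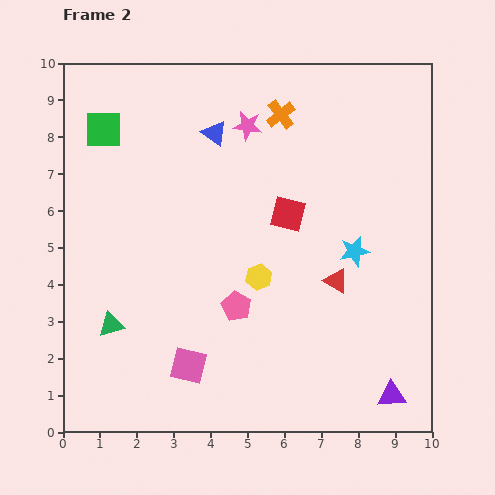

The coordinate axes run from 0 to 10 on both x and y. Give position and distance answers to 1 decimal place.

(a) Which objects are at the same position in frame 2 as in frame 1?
the cyan star, the purple triangle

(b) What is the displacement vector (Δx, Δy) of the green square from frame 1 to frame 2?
(-1.9, -0.8)

The green square was at (3.0, 9.0) in frame 1 and (1.1, 8.2) in frame 2.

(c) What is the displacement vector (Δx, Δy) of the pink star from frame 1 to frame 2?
(2.6, 2.5)

The pink star was at (2.4, 5.8) in frame 1 and (5.0, 8.3) in frame 2.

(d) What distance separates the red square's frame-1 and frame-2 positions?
2.4

The red square moved from (4.2, 7.4) to (6.1, 5.9), a distance of √(1.9² + 1.5²) ≈ 2.4.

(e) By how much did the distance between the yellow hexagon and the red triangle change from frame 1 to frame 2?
-4.4

Distance in frame 1: 6.5. Distance in frame 2: 2.1.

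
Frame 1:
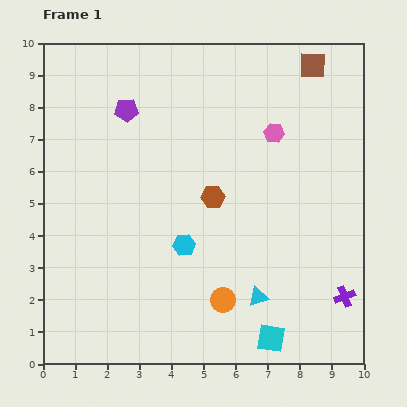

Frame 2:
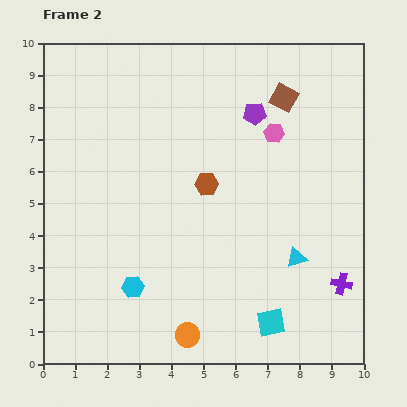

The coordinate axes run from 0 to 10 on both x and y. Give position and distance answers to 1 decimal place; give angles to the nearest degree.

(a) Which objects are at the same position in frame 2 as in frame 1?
the pink hexagon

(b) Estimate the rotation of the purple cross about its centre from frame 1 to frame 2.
34° clockwise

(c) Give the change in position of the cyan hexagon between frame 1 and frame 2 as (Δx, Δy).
(-1.6, -1.3)

The cyan hexagon was at (4.4, 3.7) in frame 1 and (2.8, 2.4) in frame 2.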